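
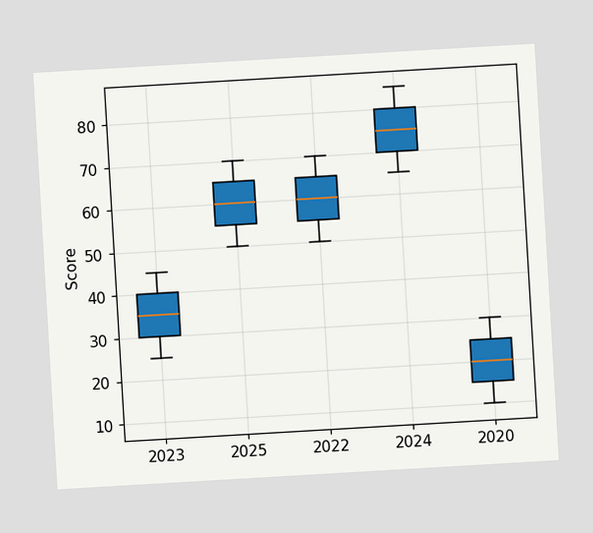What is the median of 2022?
The chart is tilted about 3° counter-clockwise. The median line in the 2022 box sits at 60.

60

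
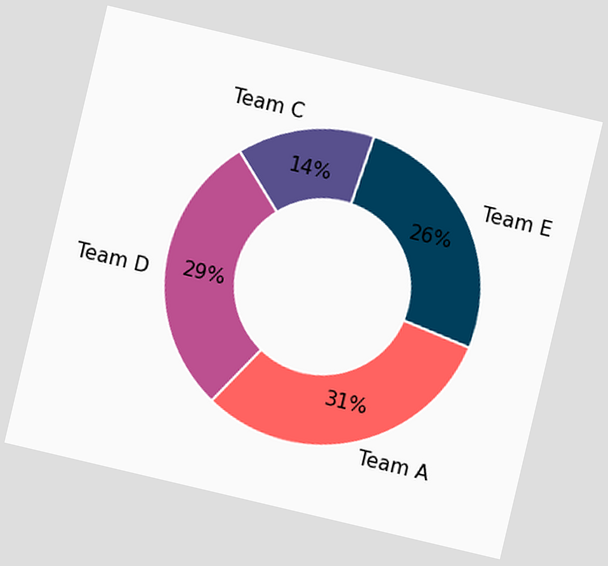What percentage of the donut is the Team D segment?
29%

The chart is tilted about 13° clockwise. The Team D segment takes up 29% of the ring.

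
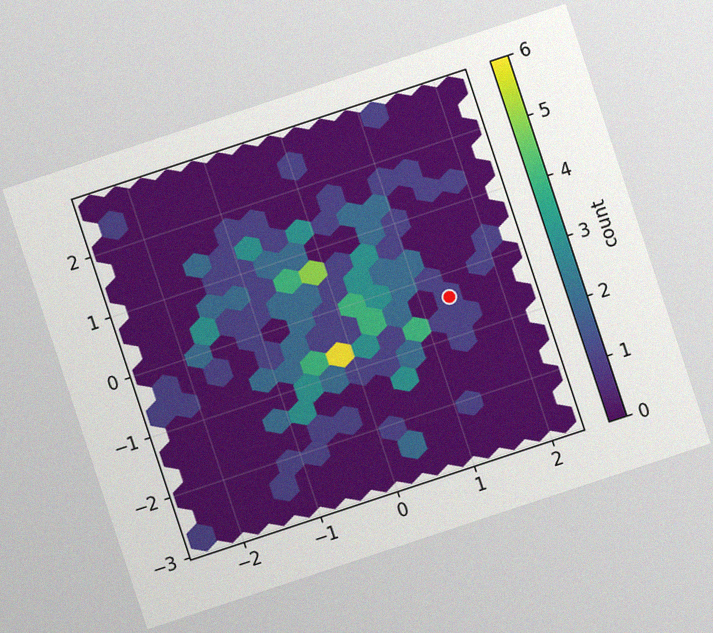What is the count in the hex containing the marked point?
The chart is tilted about 18° counter-clockwise, with some photo noise. The marked hex reads 1 on the colorbar.

1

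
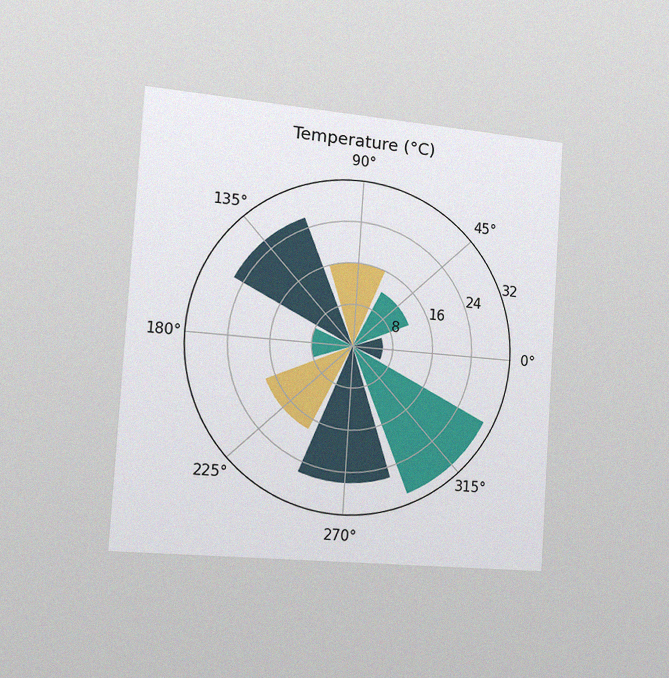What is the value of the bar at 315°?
30°C

The chart is tilted about 4° clockwise and viewed slightly from the left, with some photo noise. The bar at 315° reaches 30°C on the radial axis.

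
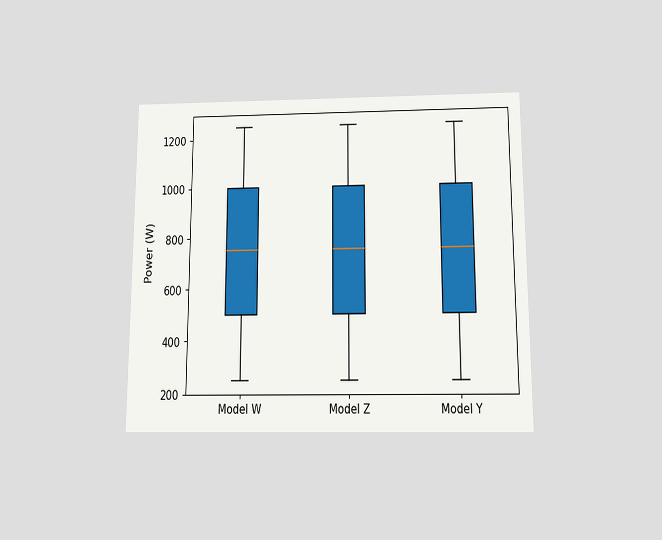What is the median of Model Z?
750W

The chart is viewed slightly from below. The median line in the Model Z box sits at 750W.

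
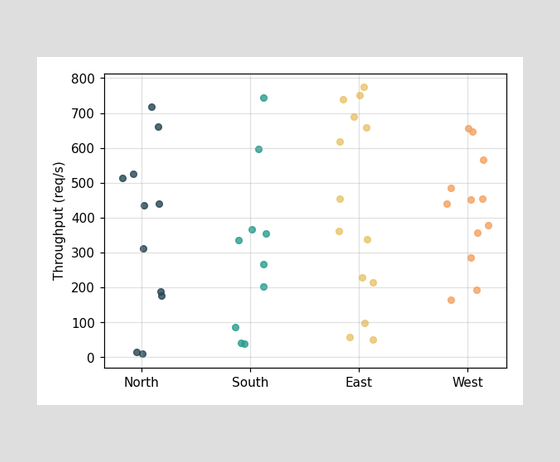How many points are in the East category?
Counting the markers in the East column gives 14.

14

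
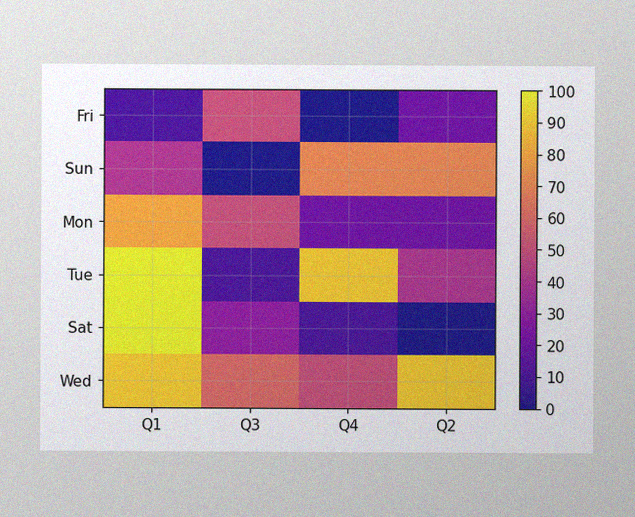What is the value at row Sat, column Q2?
0

The image has some photo noise and uneven lighting. Matching cell (Sat, Q2) against the colorbar gives 0.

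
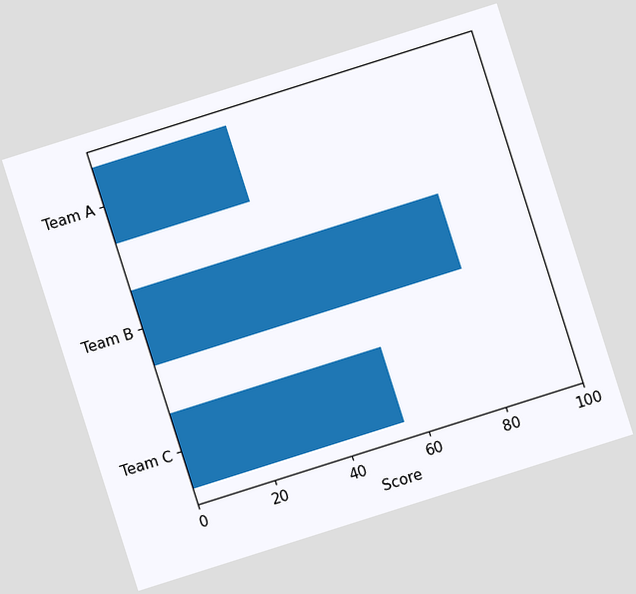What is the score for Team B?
The chart is tilted about 18° counter-clockwise. Reading along the chart's x-axis, the Team B bar reaches 80.

80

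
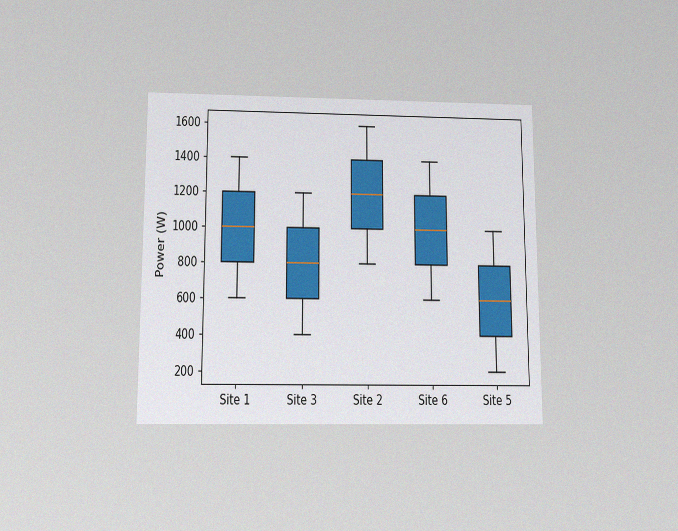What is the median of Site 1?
The chart is viewed slightly from below, with some photo noise. The median line in the Site 1 box sits at 1000W.

1000W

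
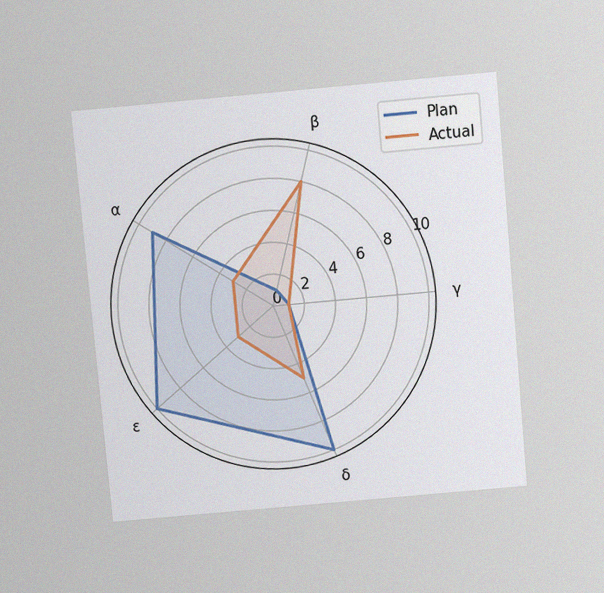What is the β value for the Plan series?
1

The chart is tilted about 5° counter-clockwise and viewed slightly from above, with some photo noise. On the β axis, Plan reaches 1.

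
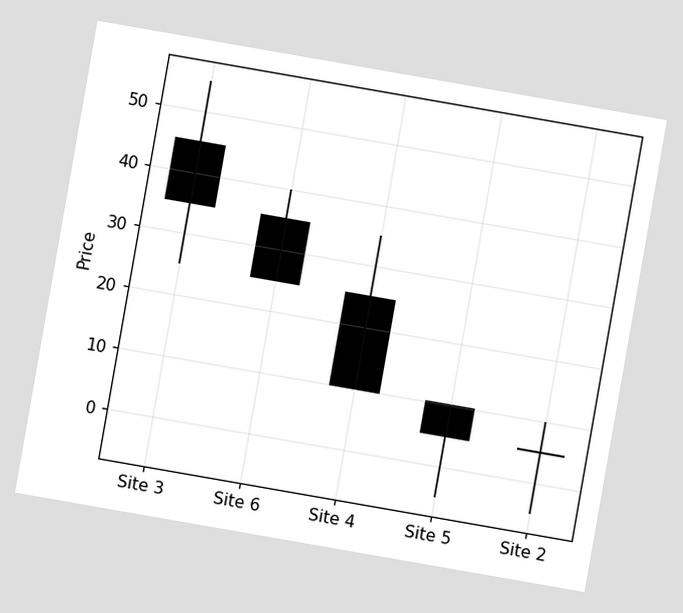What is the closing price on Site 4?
10

The chart is tilted about 10° clockwise. The Site 4 candle closes at 10.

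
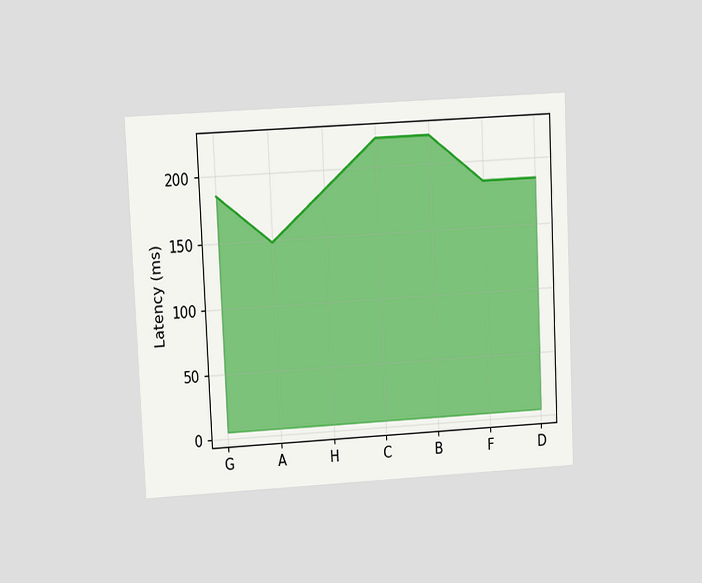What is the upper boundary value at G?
185ms

The chart is tilted about 3° counter-clockwise and viewed at a slight angle. At G the upper boundary is at 185ms.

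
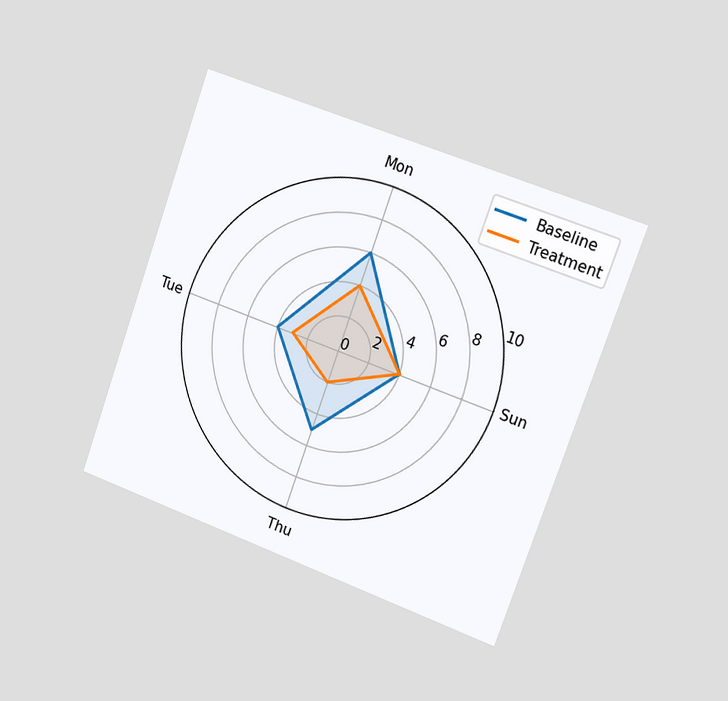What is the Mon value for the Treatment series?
4

The chart is tilted about 20° clockwise and viewed slightly from the right. On the Mon axis, Treatment reaches 4.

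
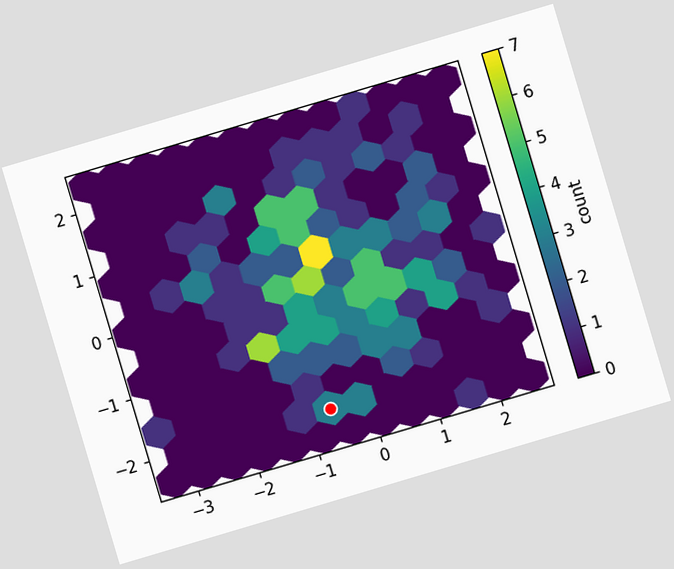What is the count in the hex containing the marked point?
3

The chart is tilted about 17° counter-clockwise. The marked hex reads 3 on the colorbar.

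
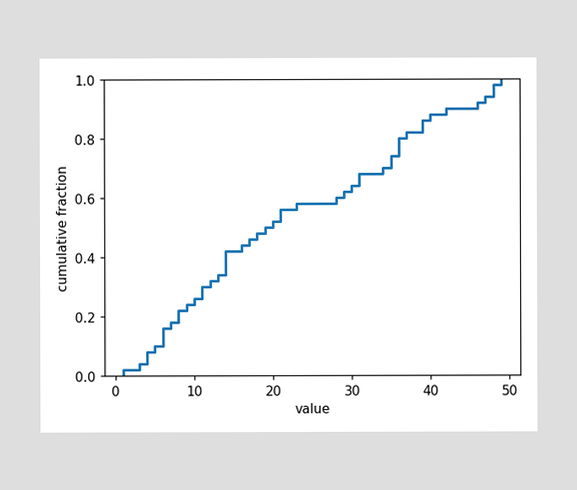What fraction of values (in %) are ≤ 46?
At x=46 the ECDF step is at 92%.

92%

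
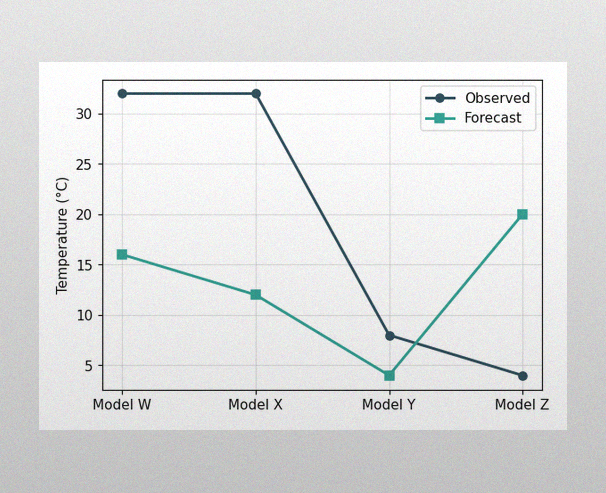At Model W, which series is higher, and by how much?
Observed, by 16°C

The image has some photo noise and uneven lighting. At Model W, Observed sits above the other line by 16°C.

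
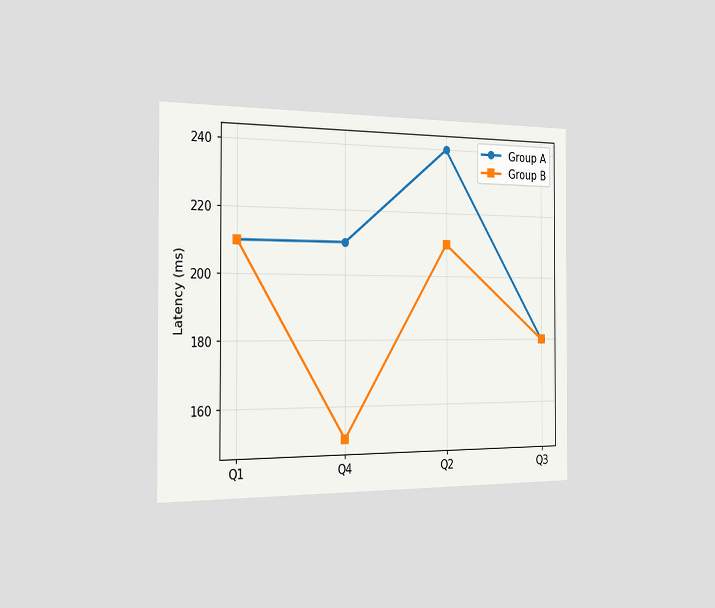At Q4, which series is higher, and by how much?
Group A, by 60ms

The chart is viewed slightly from the left. At Q4, Group A sits above the other line by 60ms.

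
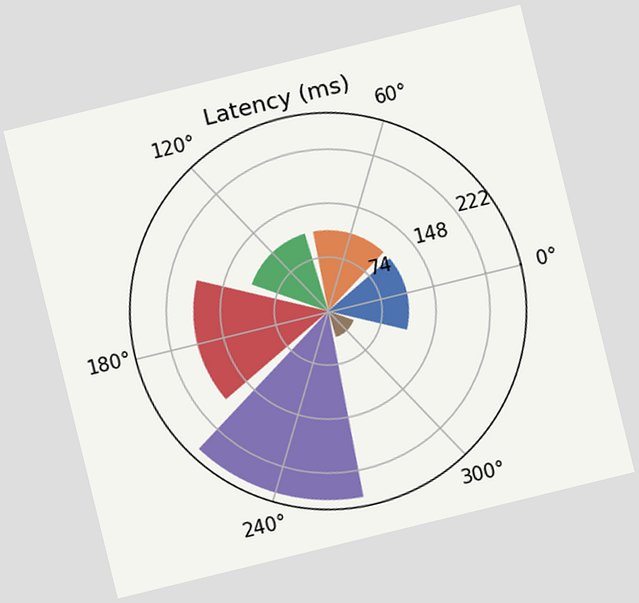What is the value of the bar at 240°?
The chart is tilted about 14° counter-clockwise. The bar at 240° reaches 259ms on the radial axis.

259ms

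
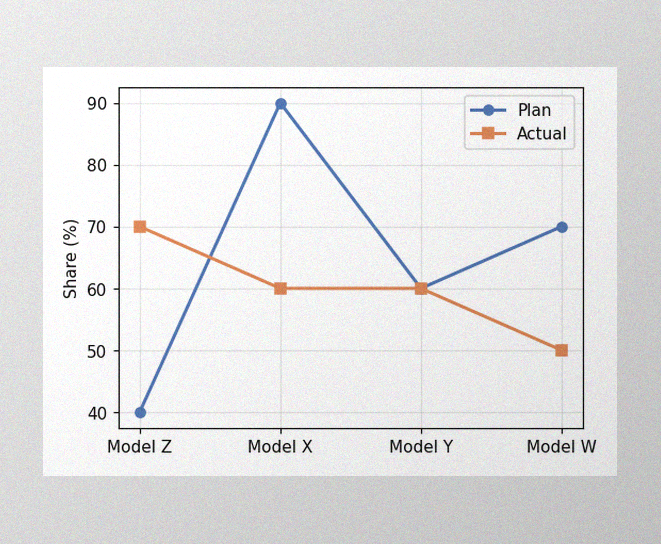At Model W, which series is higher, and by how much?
The image has some photo noise and uneven lighting. At Model W, Plan sits above the other line by 20%.

Plan, by 20%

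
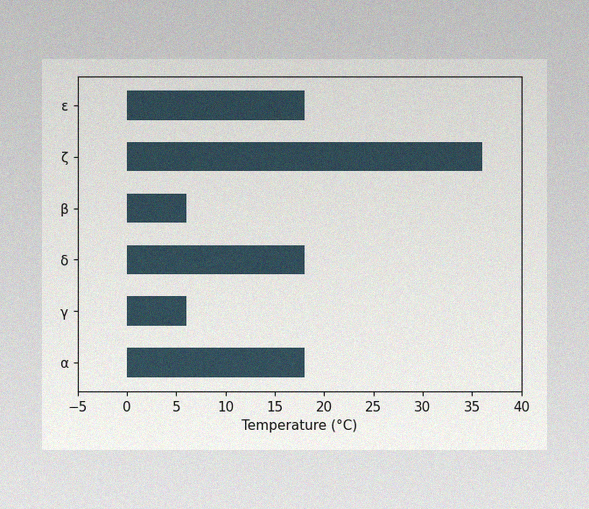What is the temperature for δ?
The image has some photo noise and uneven lighting. Reading along the chart's x-axis, the δ bar reaches 18°C.

18°C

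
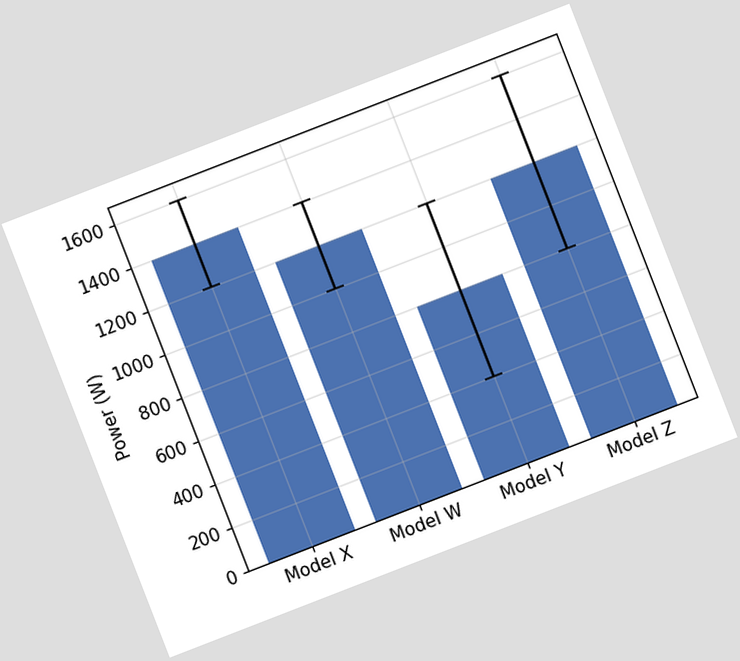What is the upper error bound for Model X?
1600W

The chart is tilted about 21° counter-clockwise. The Model X bar's upper whisker reaches 1600W.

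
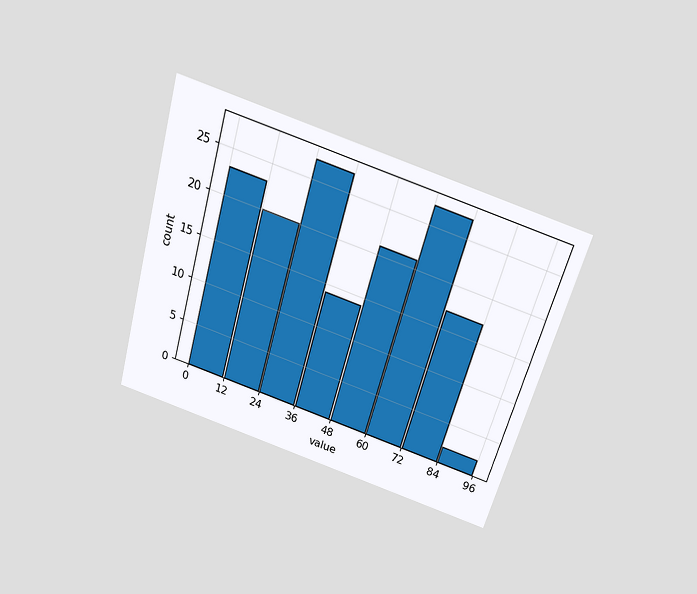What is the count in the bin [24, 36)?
27

The chart is tilted about 16° clockwise and viewed slightly from above. The [24, 36) bin has height 27.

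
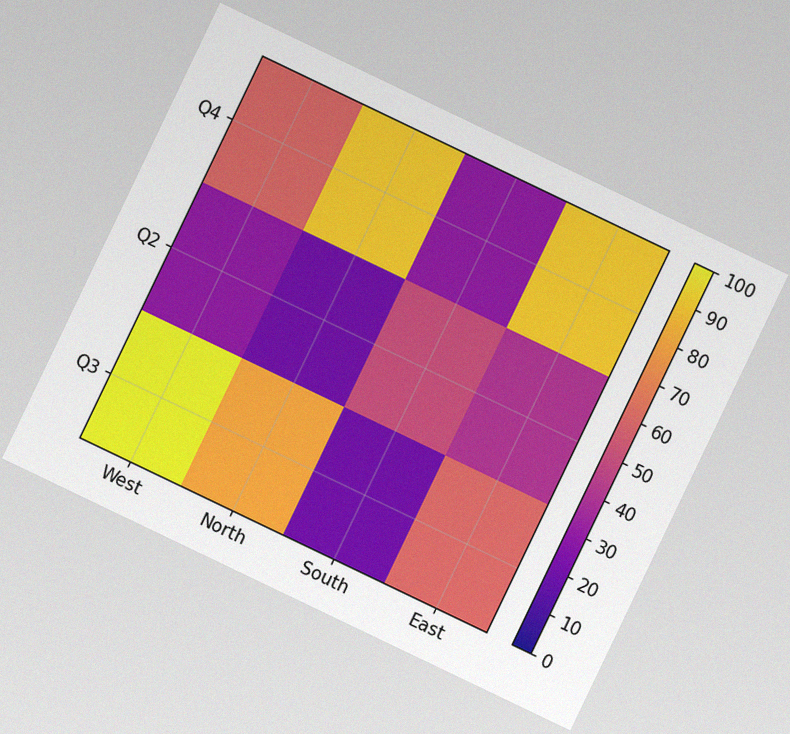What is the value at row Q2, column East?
The chart is tilted about 26° clockwise, with some photo noise. Matching cell (Q2, East) against the colorbar gives 40.

40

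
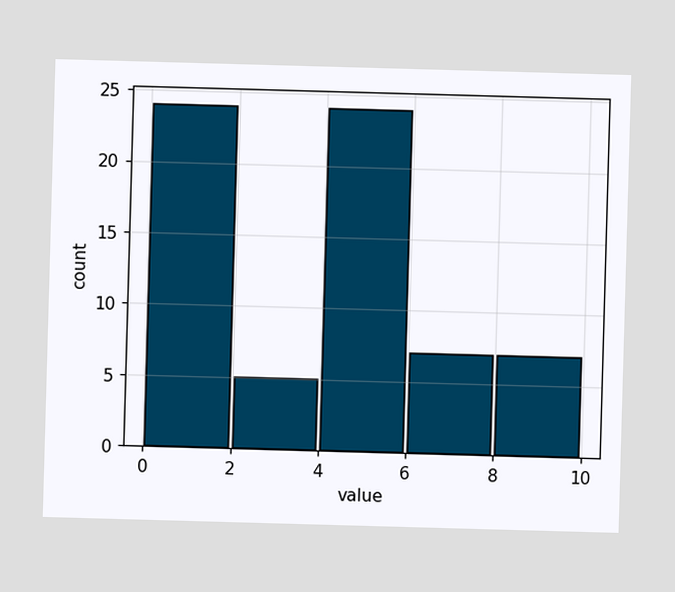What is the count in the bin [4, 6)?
24

The [4, 6) bin has height 24.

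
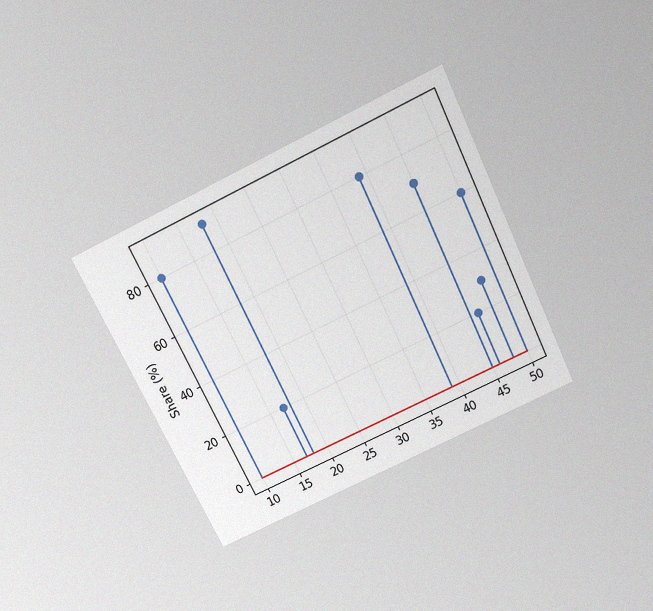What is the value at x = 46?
The chart is tilted about 26° counter-clockwise and viewed slightly from above, with some photo noise. The stem at x=46 reaches 20%.

20%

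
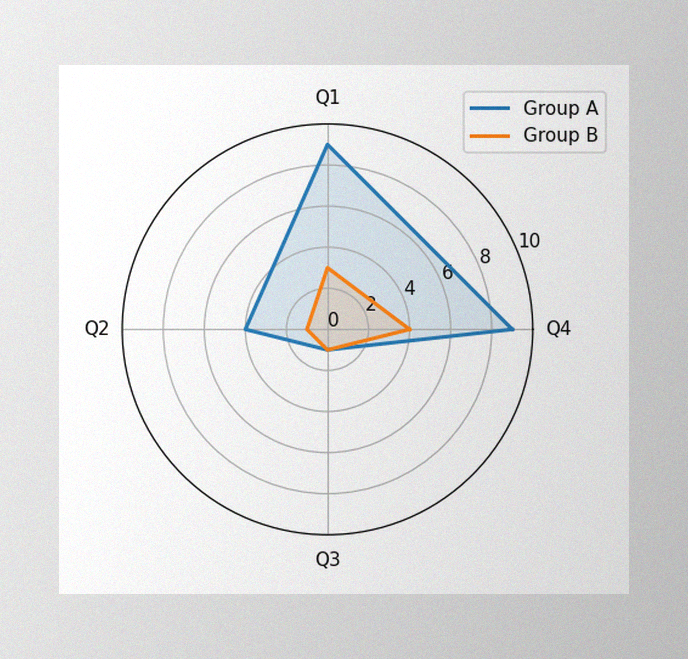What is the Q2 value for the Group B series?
1

The image has some photo noise and uneven lighting. On the Q2 axis, Group B reaches 1.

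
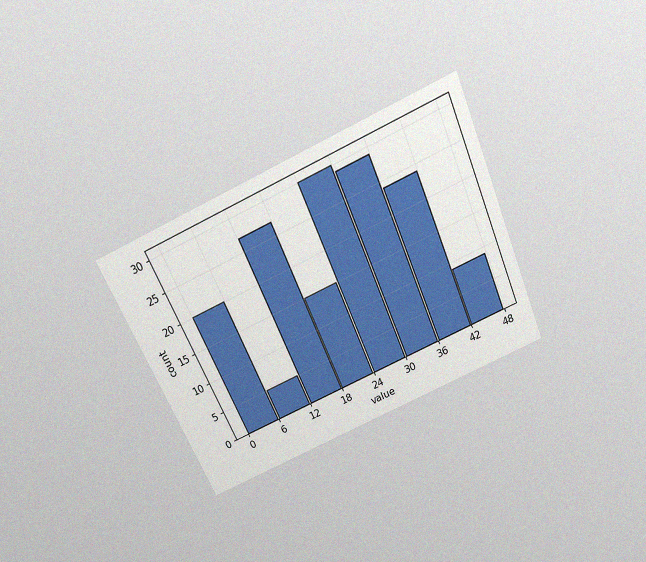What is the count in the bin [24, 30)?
The chart is tilted about 24° counter-clockwise and viewed slightly from above, with some photo noise. The [24, 30) bin has height 30.

30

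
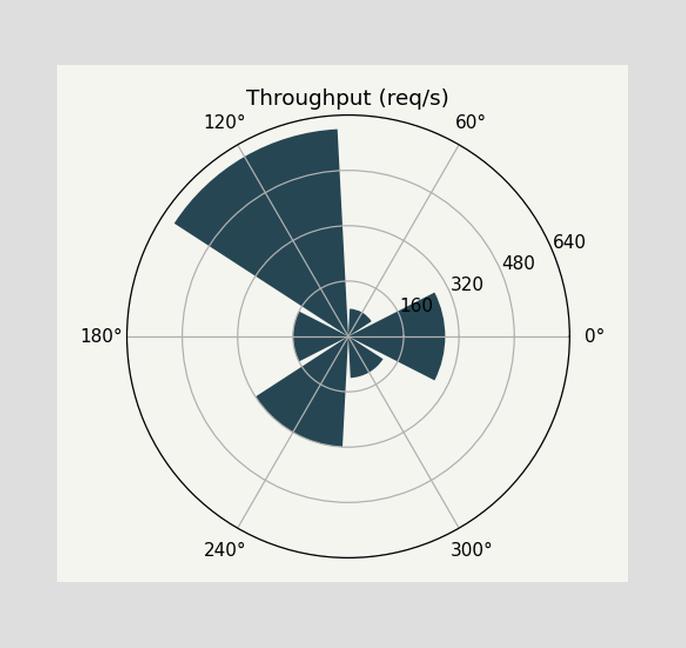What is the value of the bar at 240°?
The bar at 240° reaches 320req/s on the radial axis.

320req/s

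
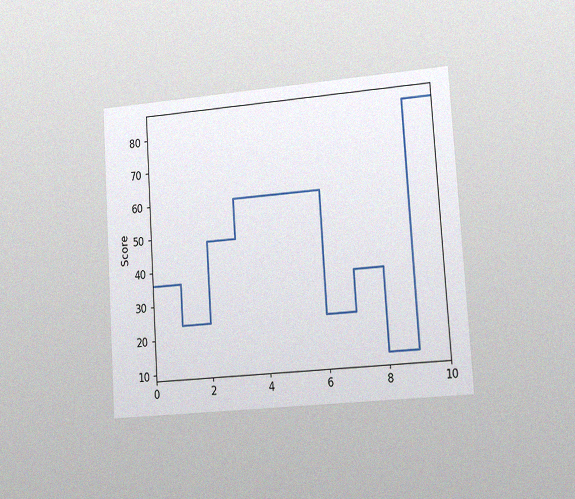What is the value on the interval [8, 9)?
The chart is tilted about 4° counter-clockwise and viewed slightly from the right, with some photo noise. On [8, 9) the step sits at 12.

12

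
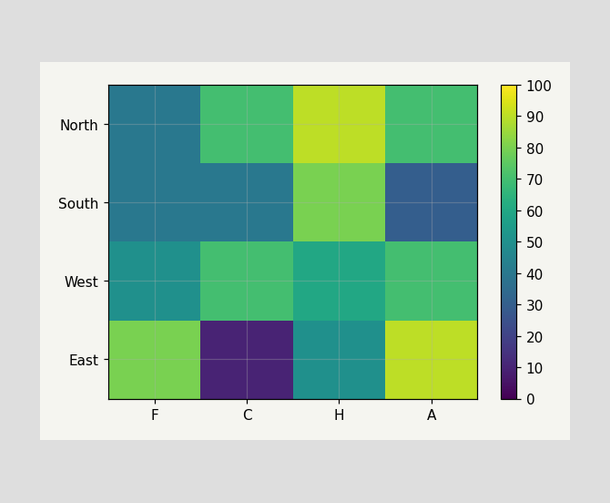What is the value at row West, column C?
Matching cell (West, C) against the colorbar gives 70.

70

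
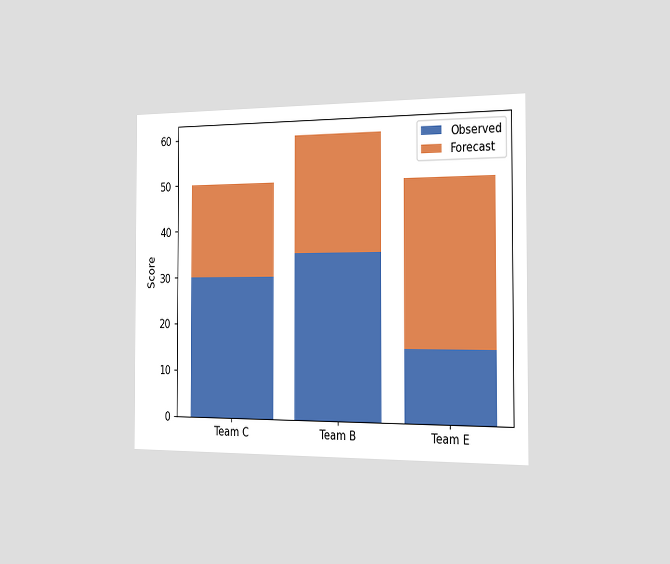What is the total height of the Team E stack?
50

The chart is viewed slightly from the right. The Team E stack's top reaches 50 on the y-axis.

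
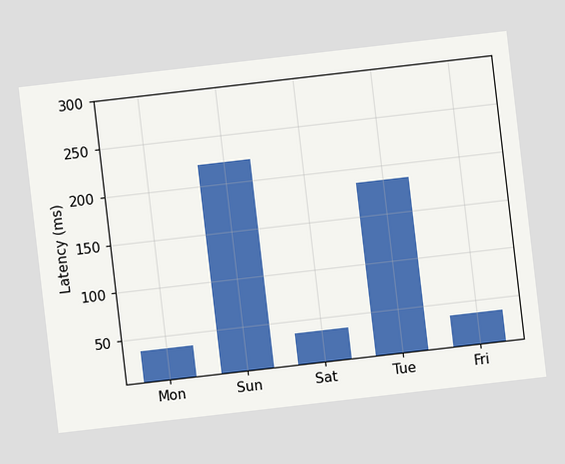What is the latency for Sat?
37ms

The chart is tilted about 7° counter-clockwise. Reading along the chart's y-axis, the Sat bar reaches 37ms.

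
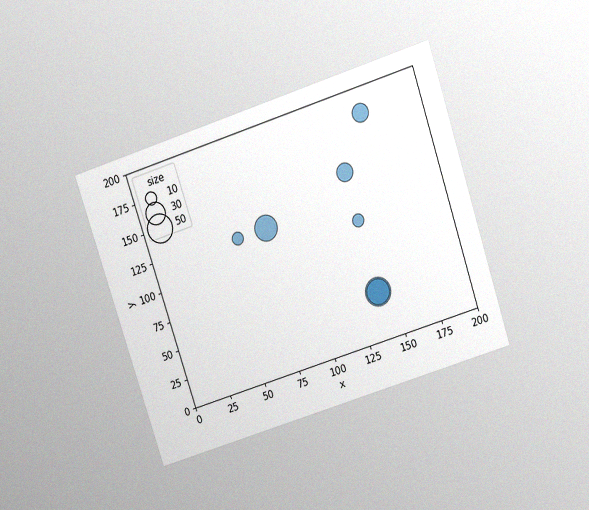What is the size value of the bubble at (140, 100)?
The chart is tilted about 18° counter-clockwise and viewed slightly from above, with some photo noise. Matching the bubble at (140, 100) against the size legend gives 10.

10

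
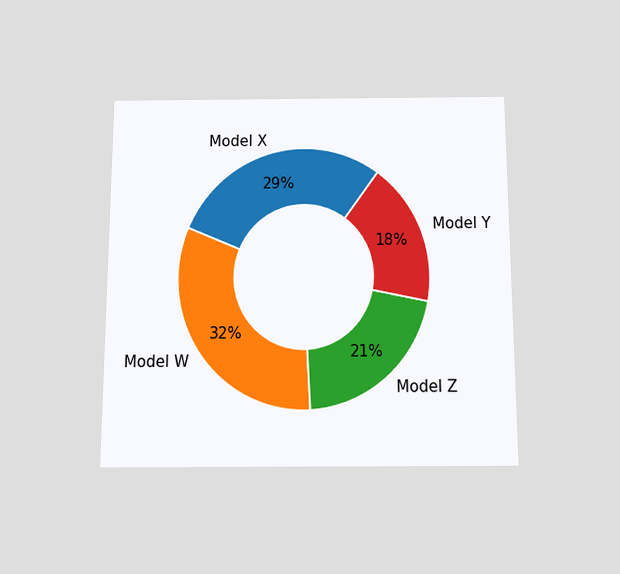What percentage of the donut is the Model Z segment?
The chart is viewed slightly from below. The Model Z segment takes up 21% of the ring.

21%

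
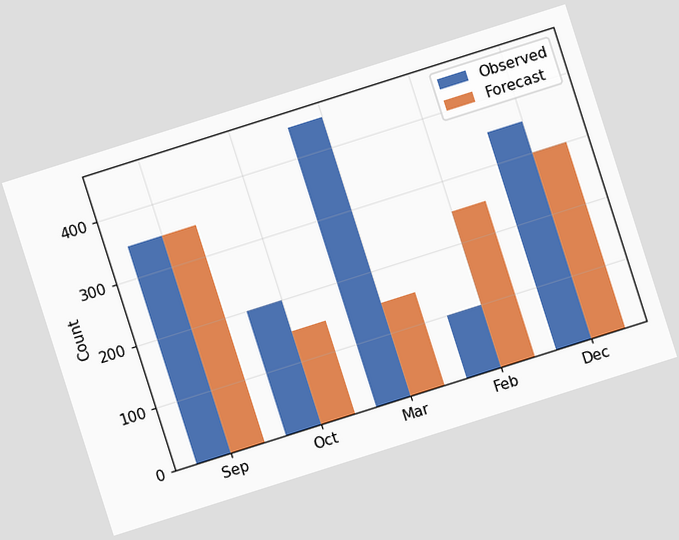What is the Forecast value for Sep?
350

The chart is tilted about 18° counter-clockwise. The Forecast bar at Sep reaches 350 on the y-axis.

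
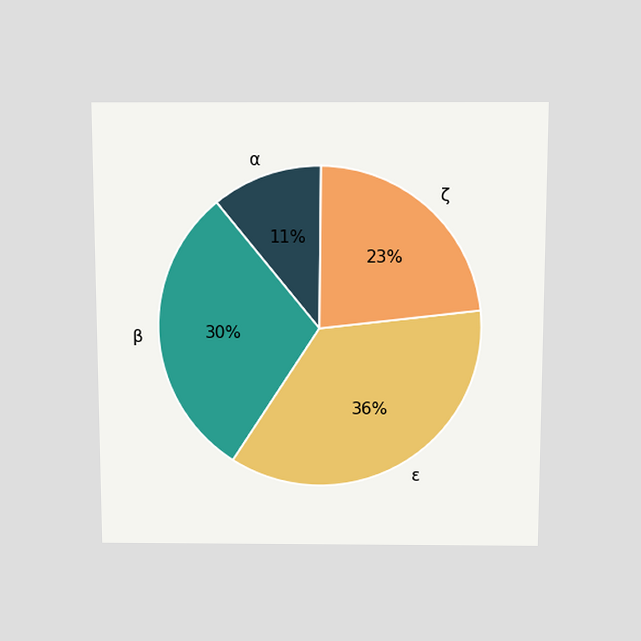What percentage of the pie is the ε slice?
The chart is viewed slightly from above. The ε slice takes up 36% of the pie.

36%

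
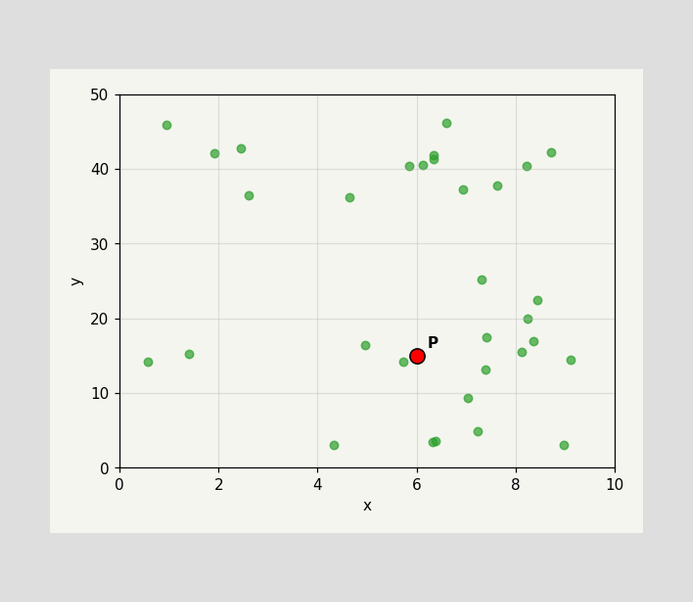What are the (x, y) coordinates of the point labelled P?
Following the gridlines from P to each axis, P sits at (6, 15).

(6, 15)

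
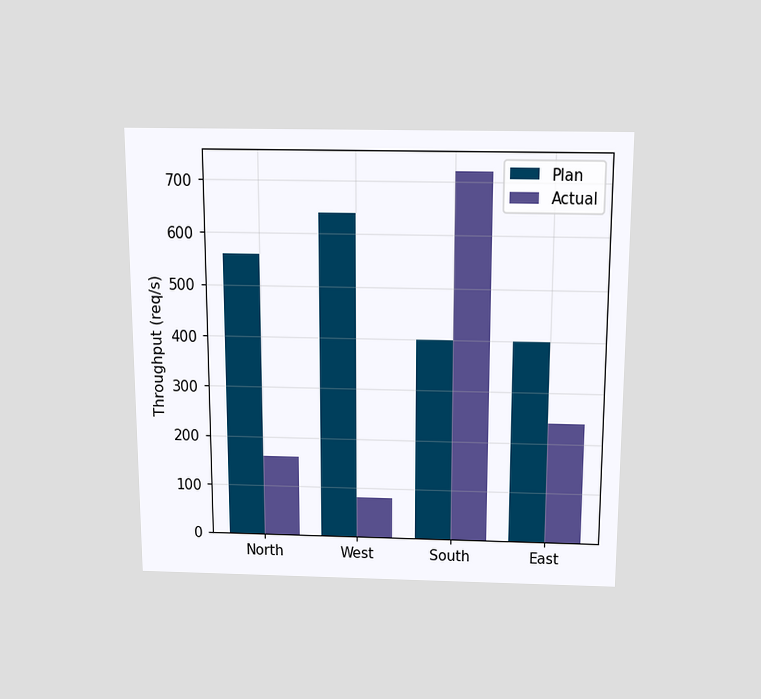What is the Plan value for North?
560req/s

The chart is viewed slightly from above. The Plan bar at North reaches 560req/s on the y-axis.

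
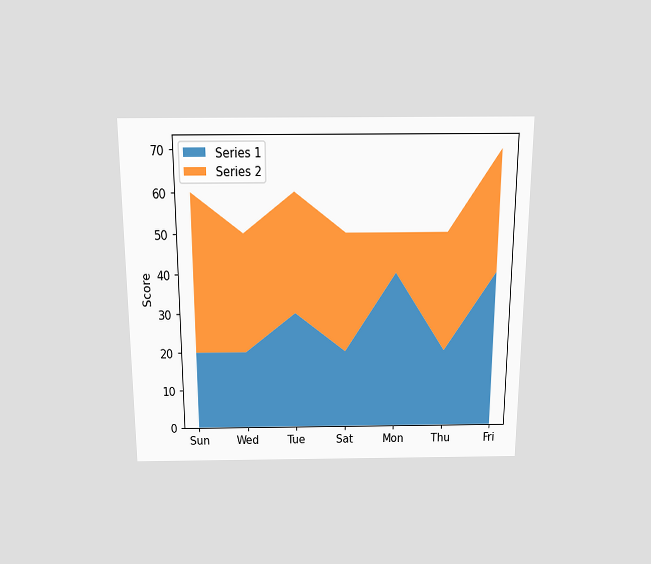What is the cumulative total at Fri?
70

The chart is viewed slightly from above. The stacked total at Fri reaches 70.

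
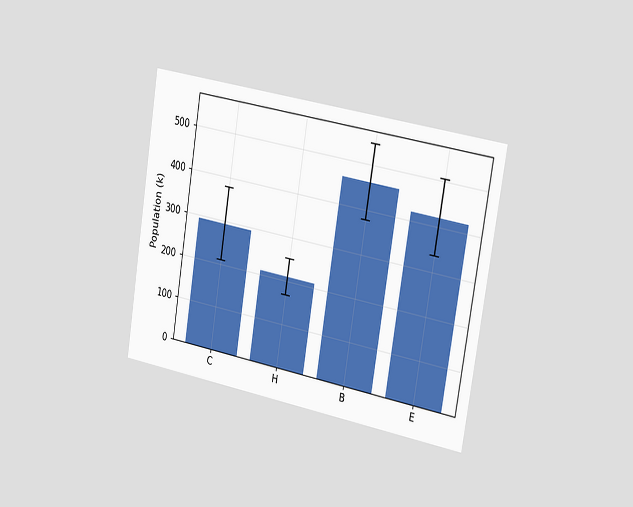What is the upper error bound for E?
504k

The chart is tilted about 9° clockwise and viewed slightly from the right. The E bar's upper whisker reaches 504k.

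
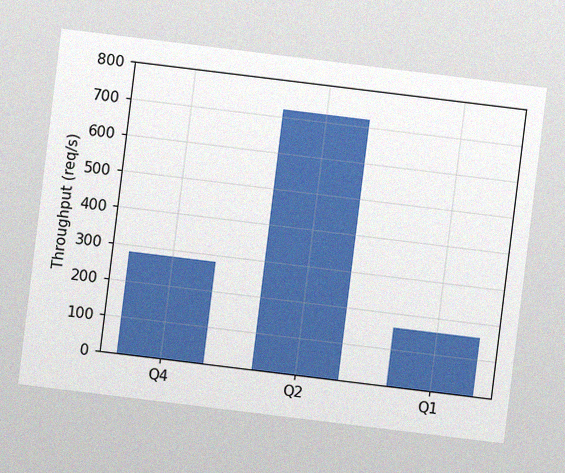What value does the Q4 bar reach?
280req/s

The chart is tilted about 7° clockwise, with some photo noise. Reading along the chart's y-axis, the Q4 bar reaches 280req/s.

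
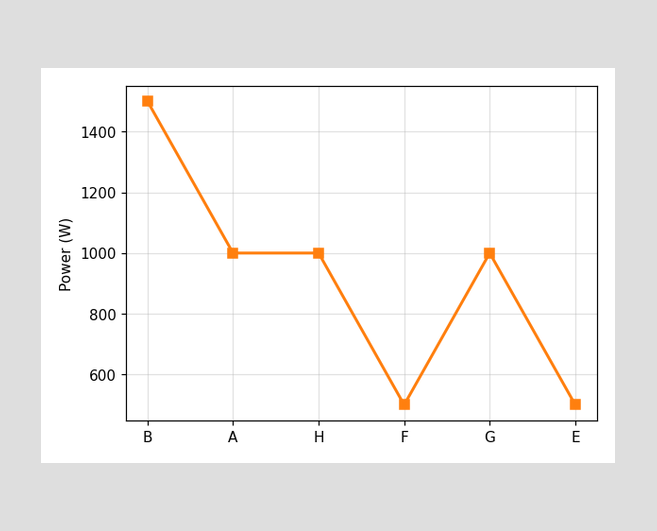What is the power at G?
1000W

At G, the line is at 1000W.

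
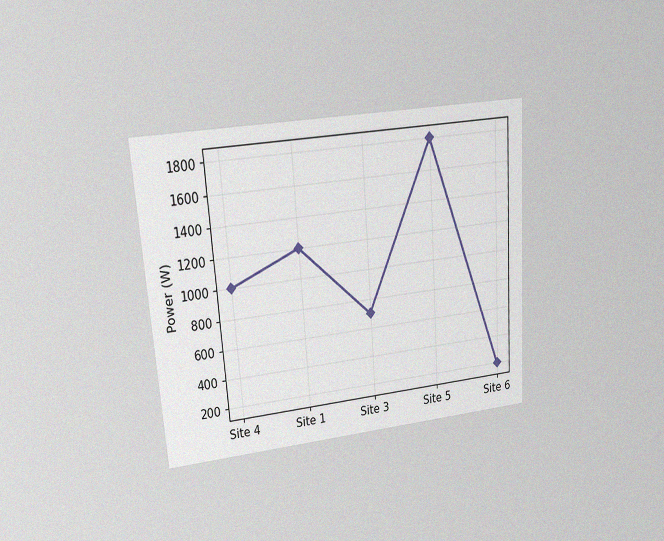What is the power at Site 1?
1200W

The chart is tilted about 4° counter-clockwise and viewed at a slight angle, with some photo noise. At Site 1, the line is at 1200W.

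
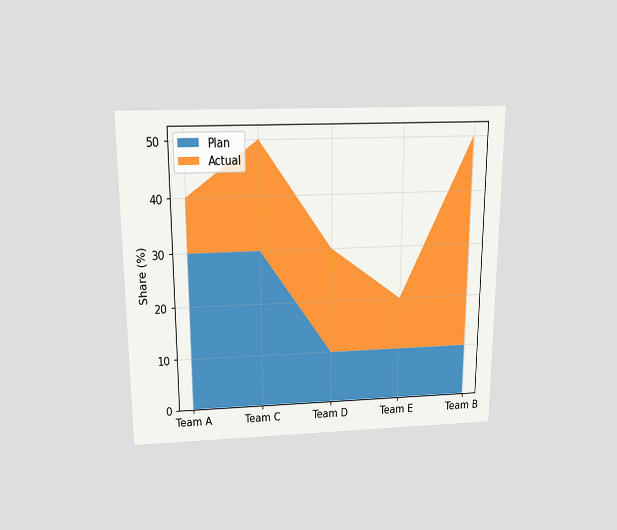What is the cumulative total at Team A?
The chart is viewed slightly from above. The stacked total at Team A reaches 40%.

40%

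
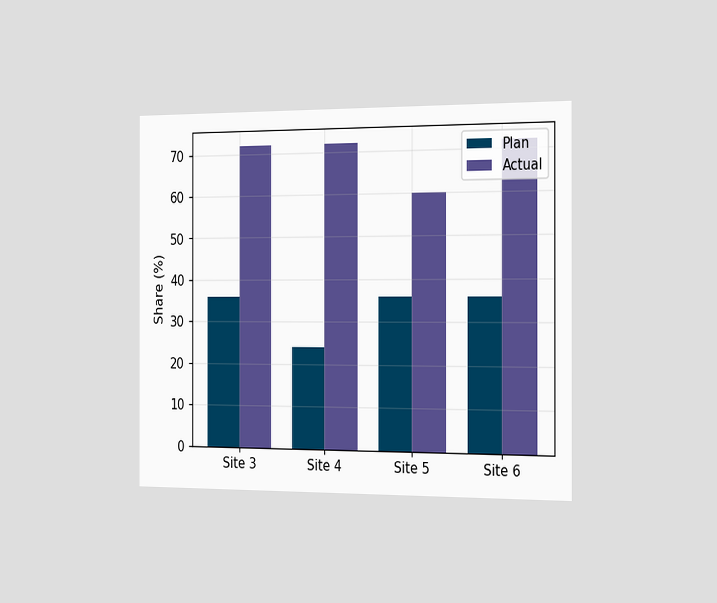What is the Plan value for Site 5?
The chart is viewed slightly from the right. The Plan bar at Site 5 reaches 36% on the y-axis.

36%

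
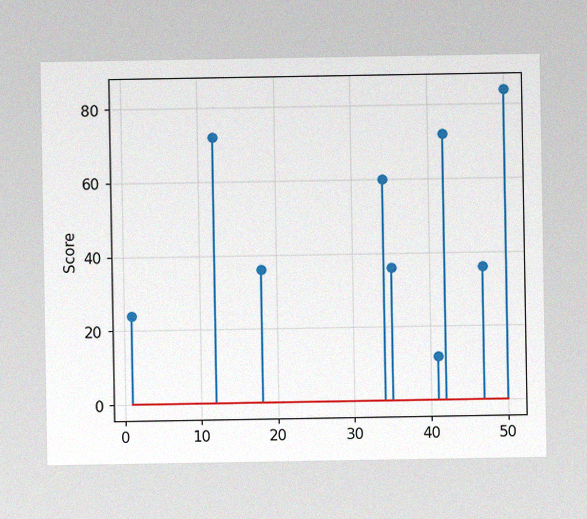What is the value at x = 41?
The image has some photo noise and uneven lighting. The stem at x=41 reaches 12.

12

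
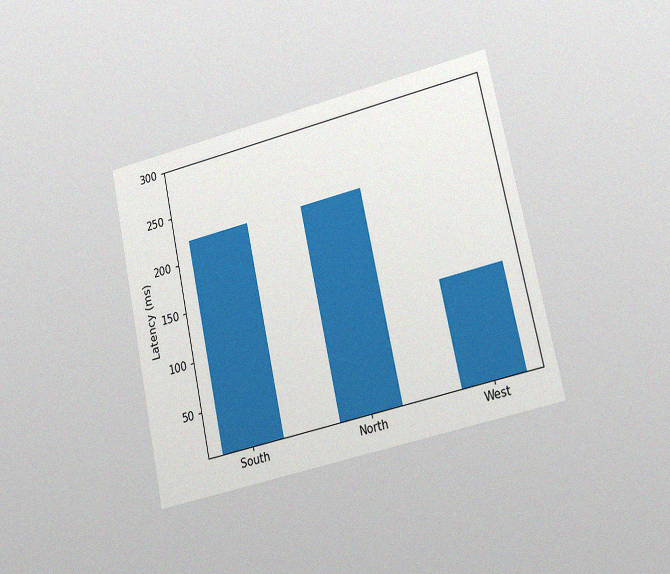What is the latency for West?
The chart is tilted about 12° counter-clockwise and viewed at a slight angle, with some photo noise. Reading along the chart's y-axis, the West bar reaches 111ms.

111ms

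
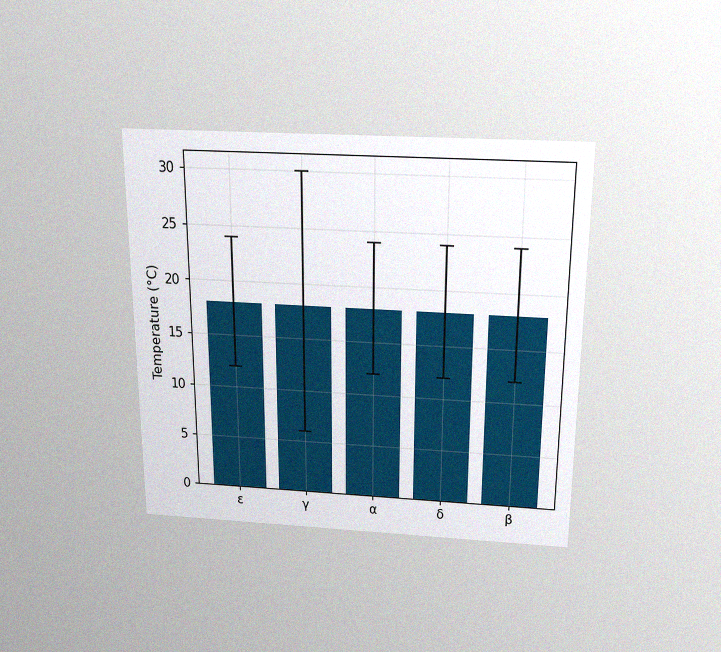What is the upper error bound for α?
24°C

The chart is viewed slightly from above, with some photo noise. The α bar's upper whisker reaches 24°C.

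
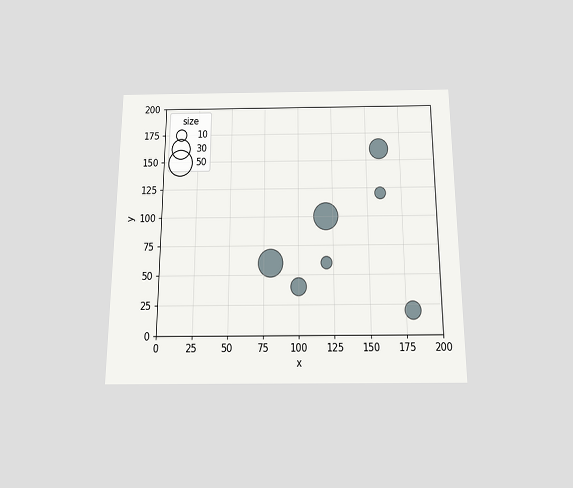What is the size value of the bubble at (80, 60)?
The chart is viewed slightly from below. Matching the bubble at (80, 60) against the size legend gives 50.

50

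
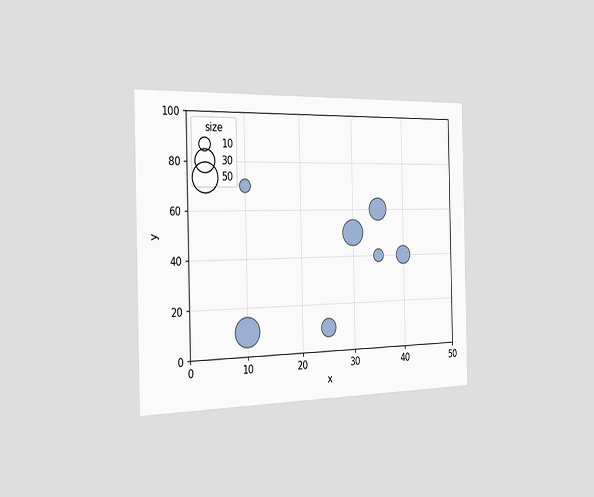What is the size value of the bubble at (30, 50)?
The chart is viewed slightly from the left. Matching the bubble at (30, 50) against the size legend gives 40.

40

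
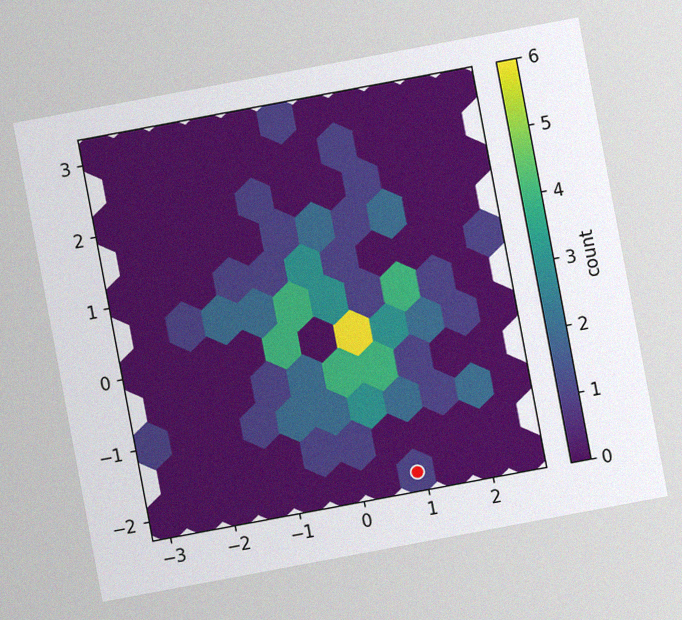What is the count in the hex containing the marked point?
1

The chart is tilted about 11° counter-clockwise, with some photo noise. The marked hex reads 1 on the colorbar.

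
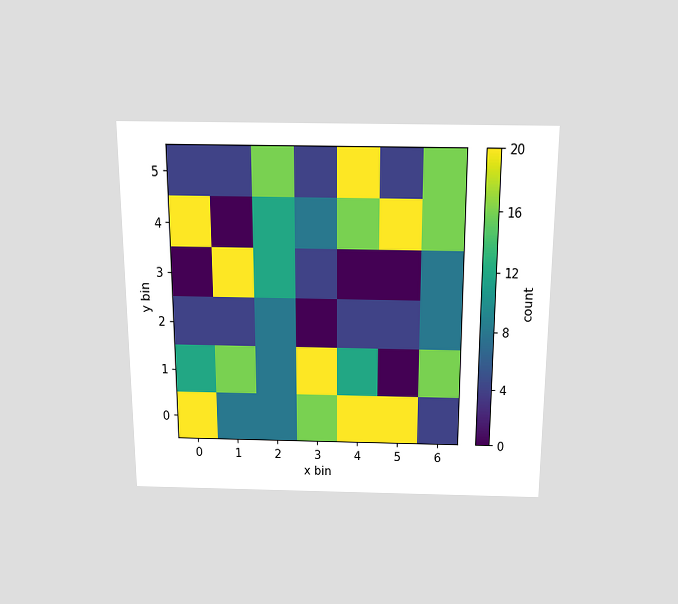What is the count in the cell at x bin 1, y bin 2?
The chart is viewed slightly from above. Matching the cell (1, 2) against the colorbar gives 4.

4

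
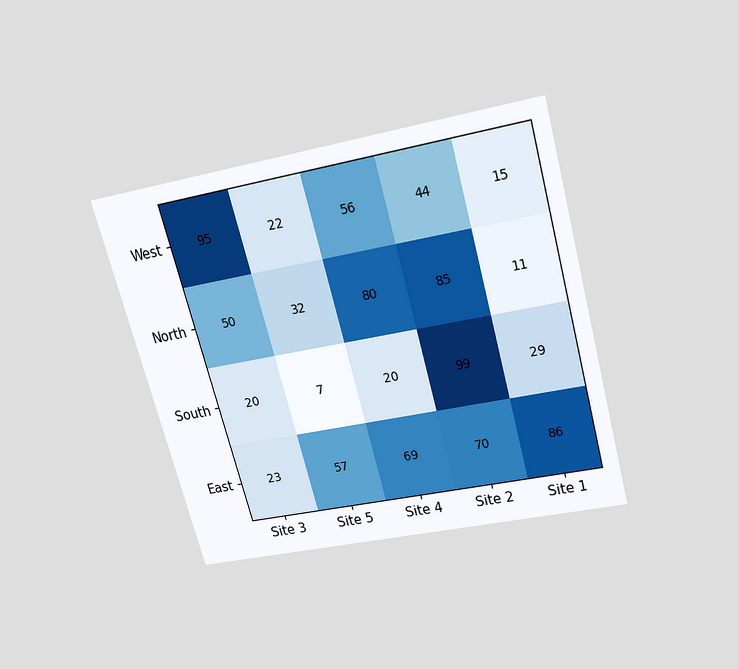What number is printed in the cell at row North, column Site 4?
80

The chart is tilted about 15° counter-clockwise and viewed slightly from above. The (North, Site 4) cell reads 80.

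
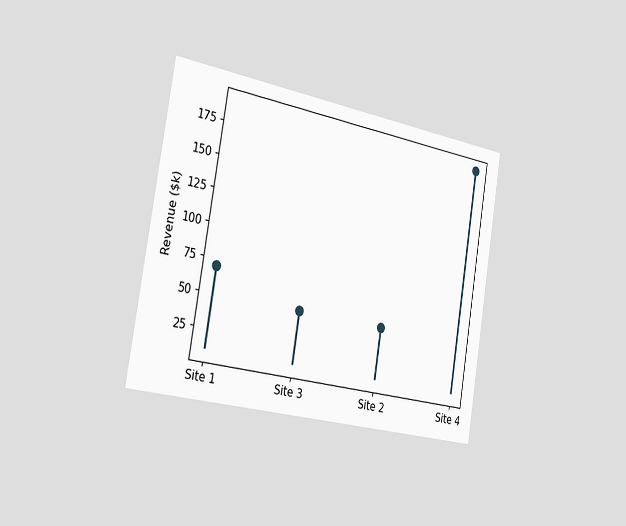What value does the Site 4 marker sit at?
The chart is tilted about 9° clockwise and viewed slightly from the left. The Site 4 marker sits at $190k.

$190k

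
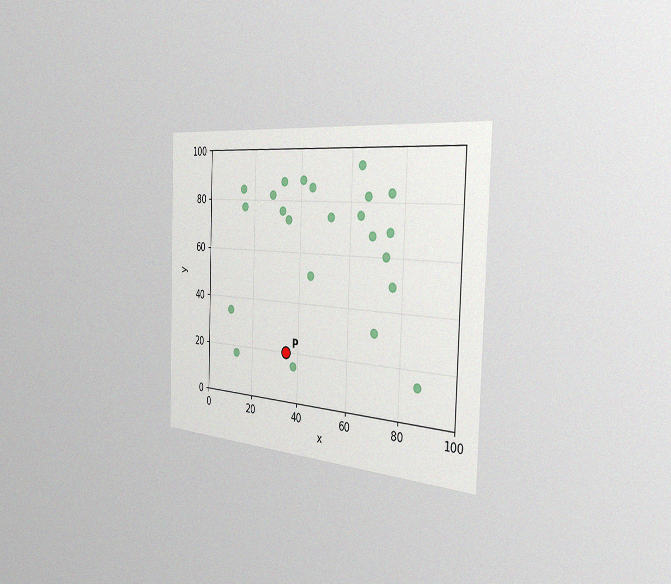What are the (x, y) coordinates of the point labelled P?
(35, 20)

The chart is viewed slightly from the right, with some photo noise. Following the gridlines from P to each axis, P sits at (35, 20).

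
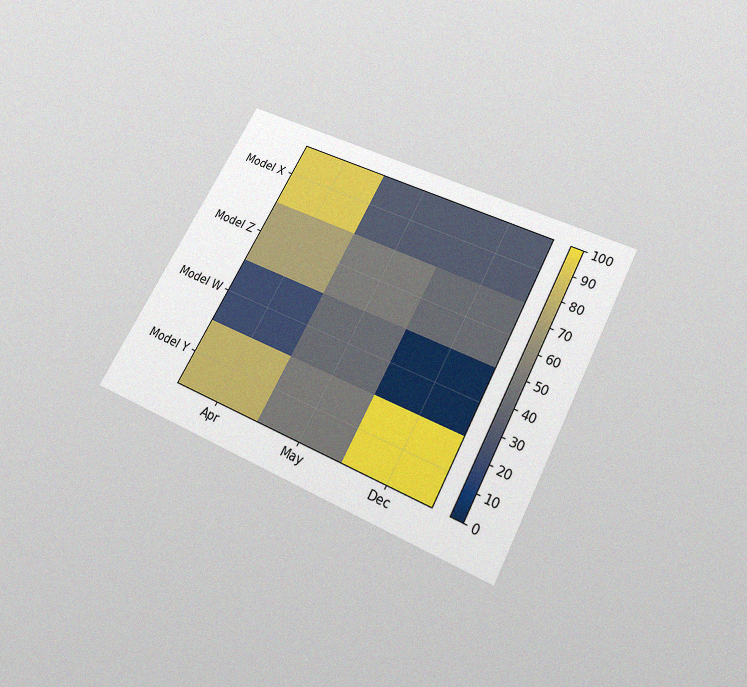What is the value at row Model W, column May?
The chart is tilted about 28° clockwise and viewed slightly from below, with some photo noise. Matching cell (Model W, May) against the colorbar gives 40.

40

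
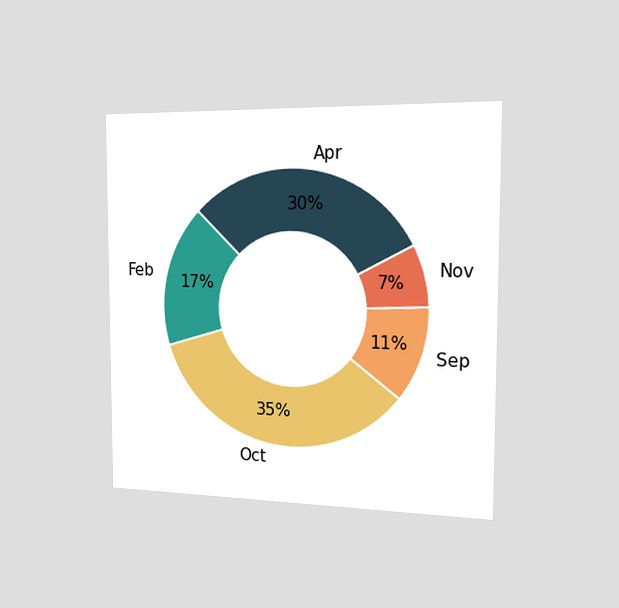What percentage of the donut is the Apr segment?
30%

The chart is viewed slightly from the right. The Apr segment takes up 30% of the ring.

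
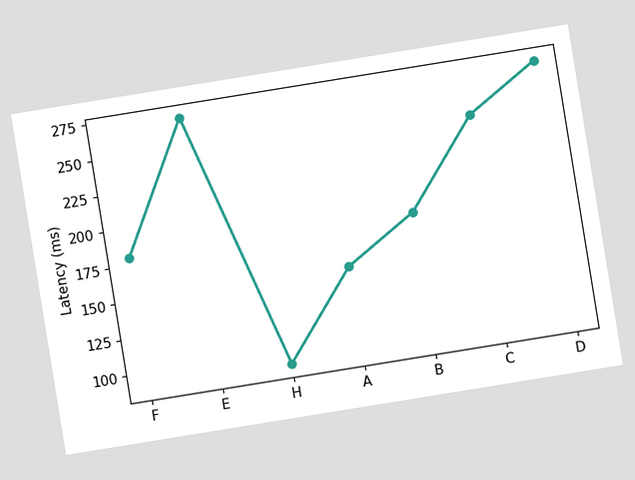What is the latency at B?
The chart is tilted about 9° counter-clockwise. At B, the line is at 180ms.

180ms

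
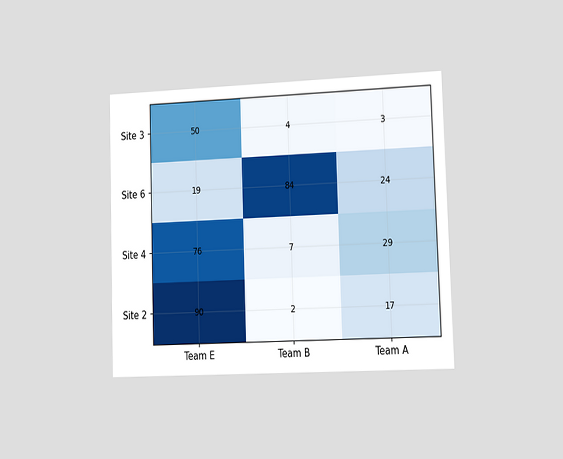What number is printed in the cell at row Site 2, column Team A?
The chart is viewed at a slight angle. The (Site 2, Team A) cell reads 17.

17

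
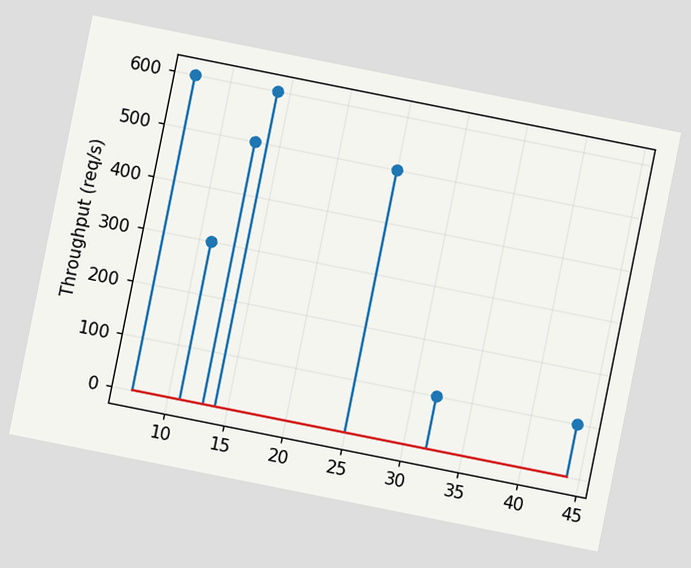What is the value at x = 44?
The chart is tilted about 11° clockwise. The stem at x=44 reaches 100req/s.

100req/s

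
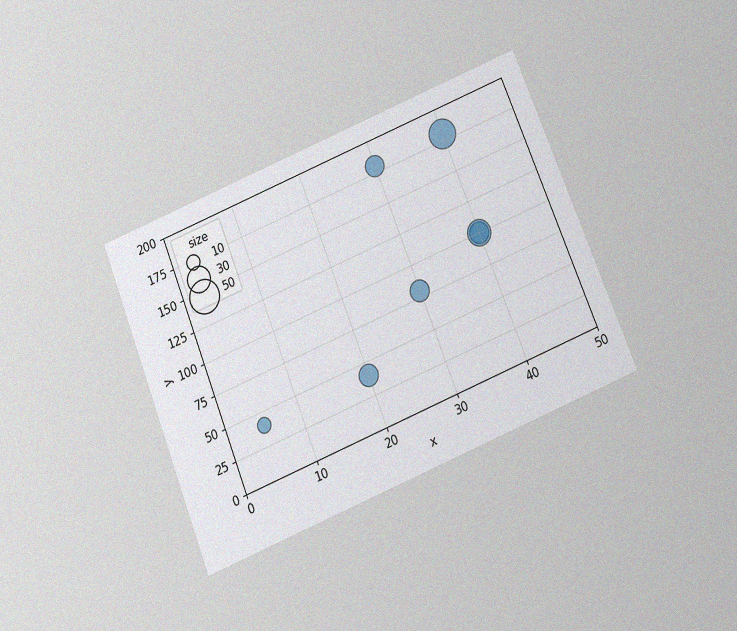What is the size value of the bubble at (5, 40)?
10

The chart is tilted about 22° counter-clockwise and viewed slightly from below, with some photo noise. Matching the bubble at (5, 40) against the size legend gives 10.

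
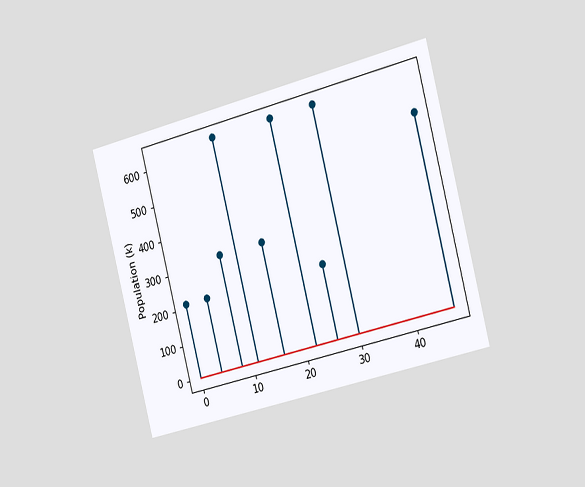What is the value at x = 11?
636k

The chart is tilted about 14° counter-clockwise and viewed slightly from the right. The stem at x=11 reaches 636k.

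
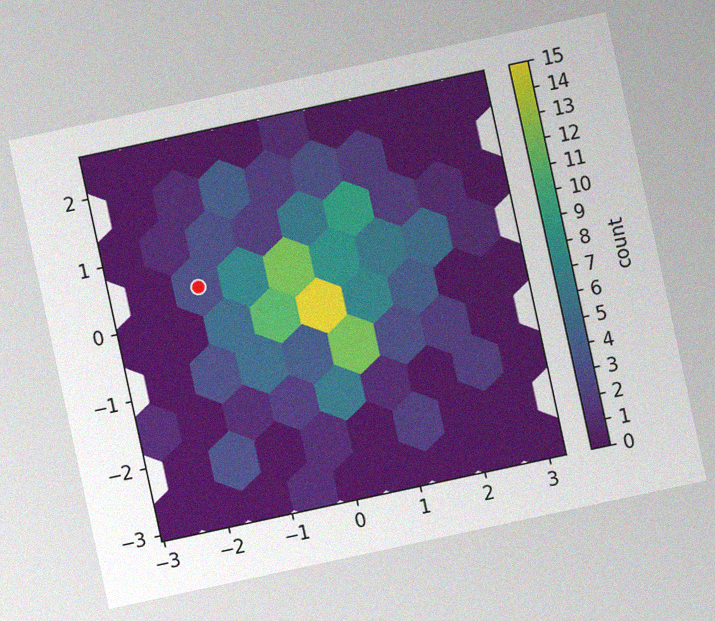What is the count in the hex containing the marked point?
The chart is tilted about 12° counter-clockwise, with some photo noise. The marked hex reads 3 on the colorbar.

3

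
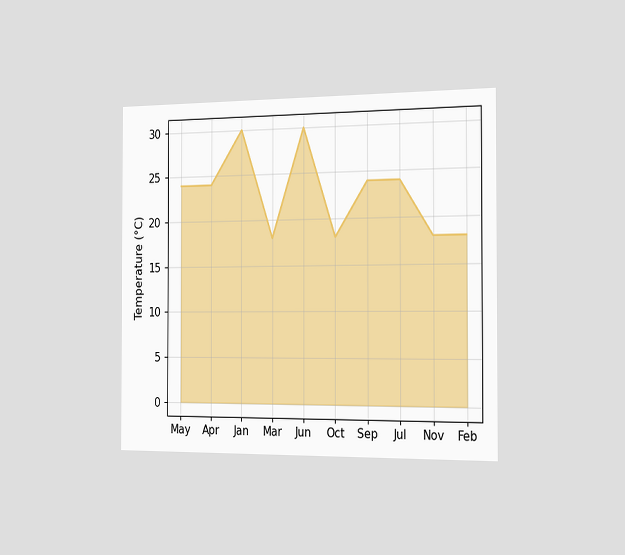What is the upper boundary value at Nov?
The chart is viewed slightly from the right. At Nov the upper boundary is at 18°C.

18°C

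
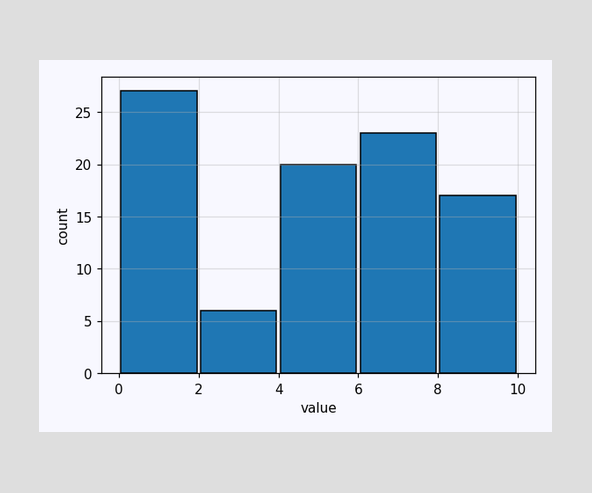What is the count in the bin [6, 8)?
The [6, 8) bin has height 23.

23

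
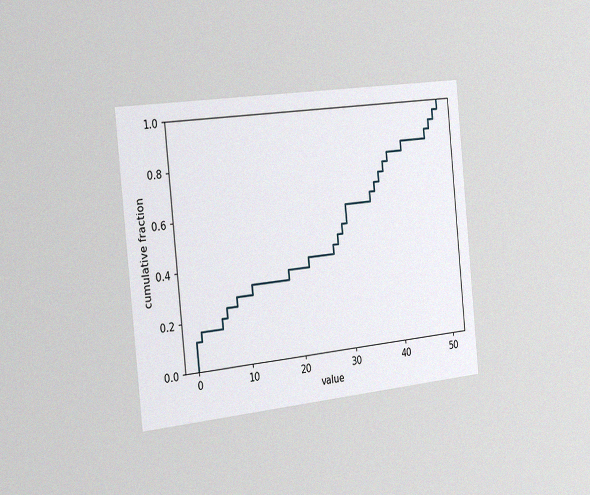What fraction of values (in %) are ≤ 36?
68%

The chart is tilted about 6° counter-clockwise and viewed slightly from the left, with some photo noise. At x=36 the ECDF step is at 68%.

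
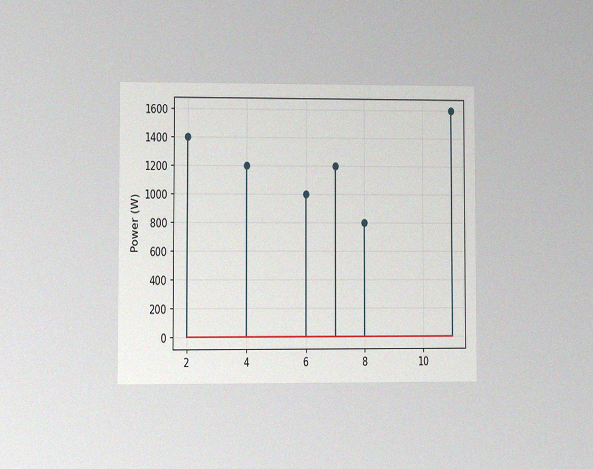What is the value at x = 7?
The chart is viewed at a slight angle, with some photo noise. The stem at x=7 reaches 1200W.

1200W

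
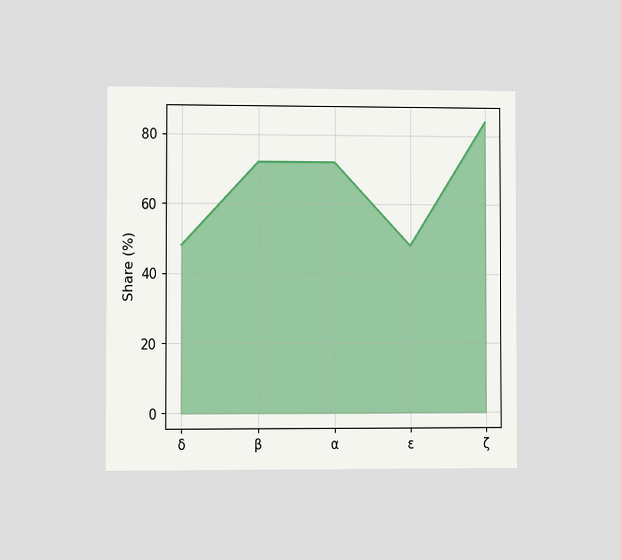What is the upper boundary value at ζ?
84%

The chart is viewed slightly from the left. At ζ the upper boundary is at 84%.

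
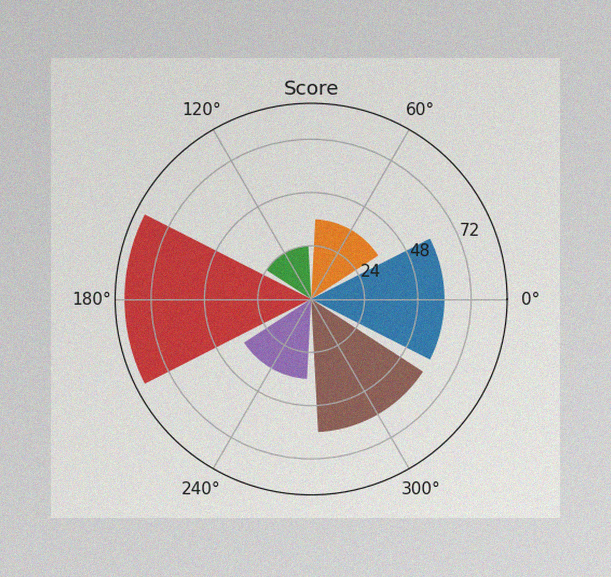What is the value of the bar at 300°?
The image has some photo noise and uneven lighting. The bar at 300° reaches 60 on the radial axis.

60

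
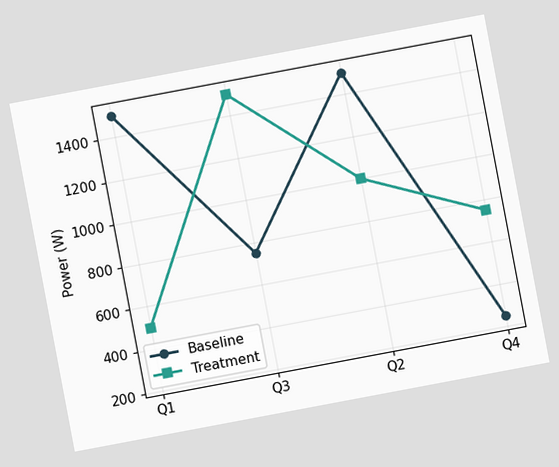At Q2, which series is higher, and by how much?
Baseline, by 500W

The chart is tilted about 11° counter-clockwise. At Q2, Baseline sits above the other line by 500W.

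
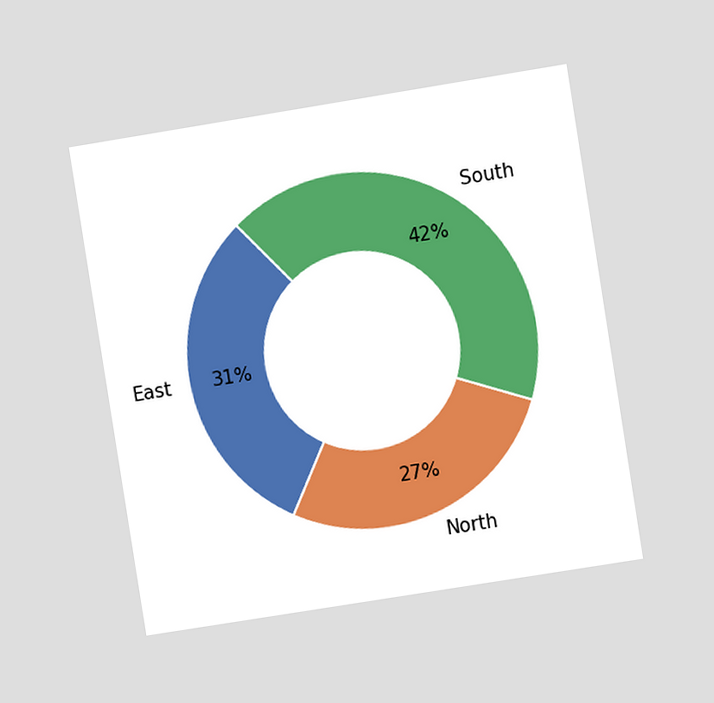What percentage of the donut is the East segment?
The chart is tilted about 9° counter-clockwise and viewed at a slight angle. The East segment takes up 31% of the ring.

31%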